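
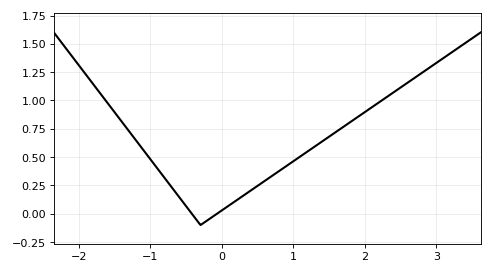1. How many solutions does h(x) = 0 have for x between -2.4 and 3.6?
2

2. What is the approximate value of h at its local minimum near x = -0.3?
-0.1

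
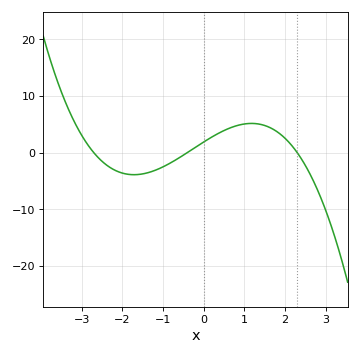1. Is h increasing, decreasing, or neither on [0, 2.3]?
neither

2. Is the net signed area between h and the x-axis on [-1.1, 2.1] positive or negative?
positive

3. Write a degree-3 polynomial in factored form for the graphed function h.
y = -0.75(x + 2.7)(x + 0.4)(x - 2.3)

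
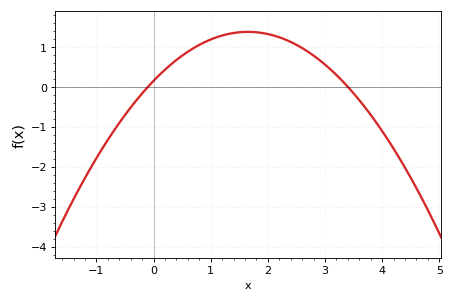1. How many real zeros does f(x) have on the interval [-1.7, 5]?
2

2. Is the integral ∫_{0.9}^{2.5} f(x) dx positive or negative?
positive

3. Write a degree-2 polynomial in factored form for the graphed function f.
y = -0.45(x + 0.1)(x - 3.4)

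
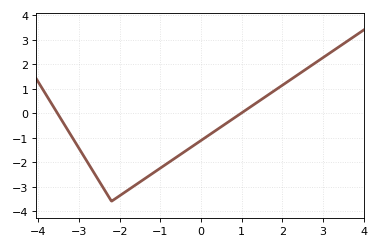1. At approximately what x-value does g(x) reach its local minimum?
-2.2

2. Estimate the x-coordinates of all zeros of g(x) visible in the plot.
-3.6, 1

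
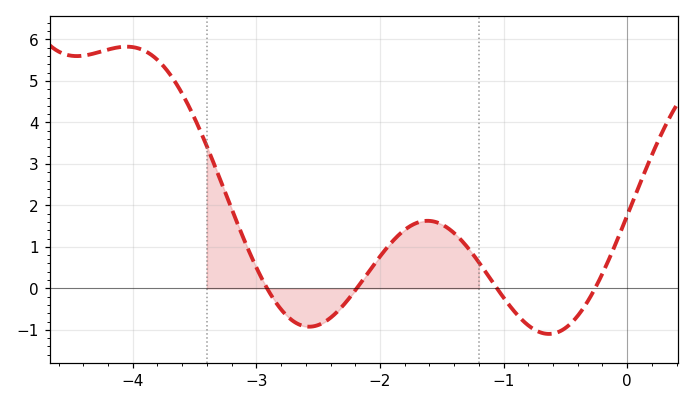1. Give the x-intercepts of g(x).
-2.9, -2.2, -1.1, -0.3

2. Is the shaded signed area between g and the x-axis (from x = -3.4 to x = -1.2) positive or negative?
positive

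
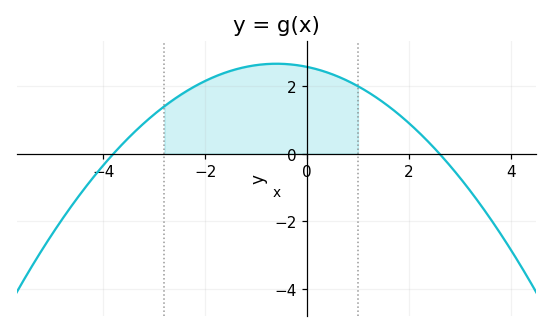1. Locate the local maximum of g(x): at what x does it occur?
-0.6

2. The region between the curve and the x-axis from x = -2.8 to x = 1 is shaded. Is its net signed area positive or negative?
positive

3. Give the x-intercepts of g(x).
-3.8, 2.6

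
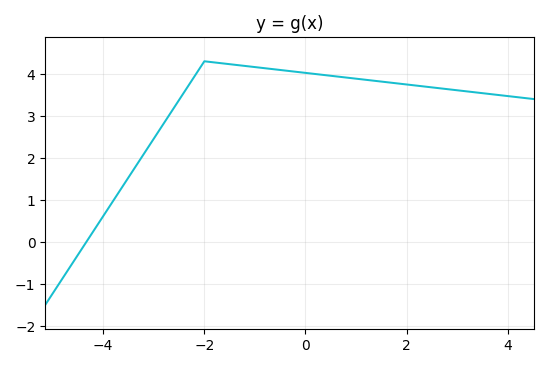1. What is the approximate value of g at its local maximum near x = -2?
4.3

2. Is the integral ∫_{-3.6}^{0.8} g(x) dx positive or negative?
positive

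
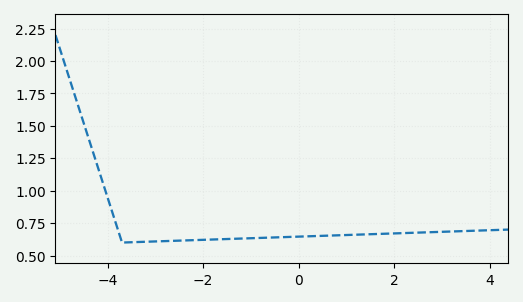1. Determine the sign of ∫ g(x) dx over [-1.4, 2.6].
positive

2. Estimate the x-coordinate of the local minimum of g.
-3.6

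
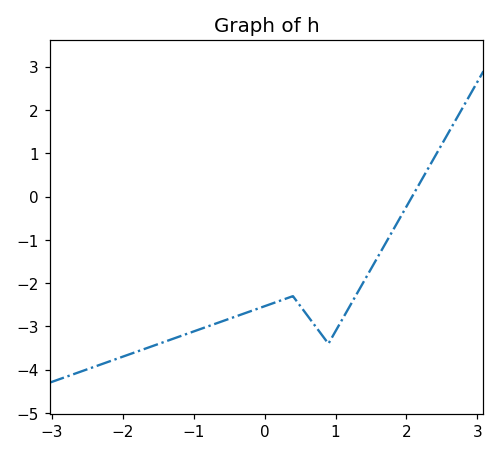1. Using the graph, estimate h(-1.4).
-3.35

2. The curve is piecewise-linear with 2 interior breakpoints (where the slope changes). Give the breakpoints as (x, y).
(0.4, -2.3); (0.9, -3.4)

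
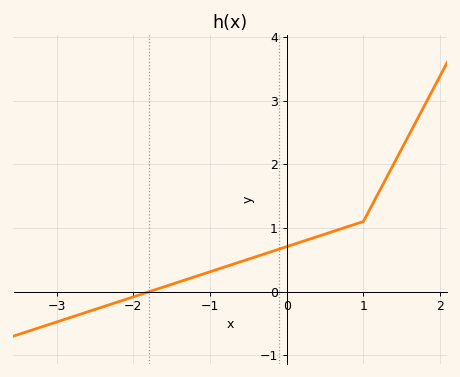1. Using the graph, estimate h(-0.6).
0.469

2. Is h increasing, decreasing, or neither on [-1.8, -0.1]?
increasing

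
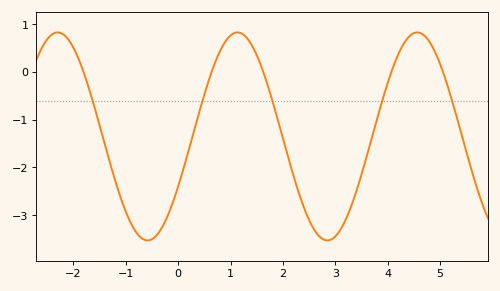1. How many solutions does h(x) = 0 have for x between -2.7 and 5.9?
5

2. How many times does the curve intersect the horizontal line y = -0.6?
5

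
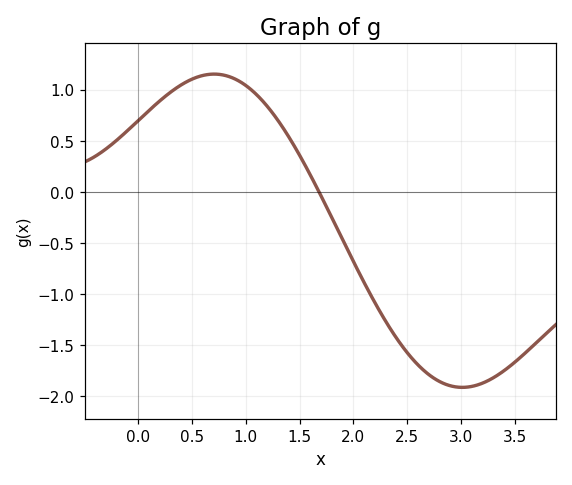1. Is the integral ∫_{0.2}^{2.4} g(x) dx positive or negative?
positive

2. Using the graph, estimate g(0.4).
1.05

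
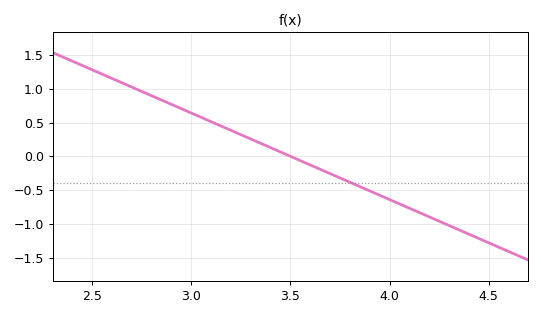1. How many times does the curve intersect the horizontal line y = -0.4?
1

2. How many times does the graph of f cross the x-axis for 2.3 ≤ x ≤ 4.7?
1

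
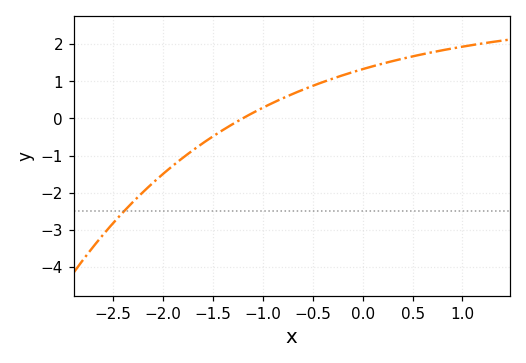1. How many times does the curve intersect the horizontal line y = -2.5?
1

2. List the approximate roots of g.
-1.2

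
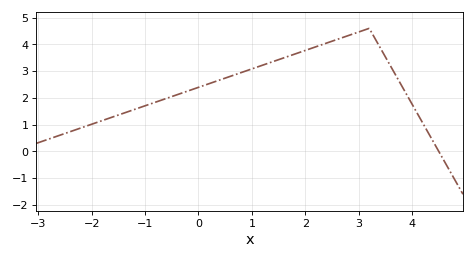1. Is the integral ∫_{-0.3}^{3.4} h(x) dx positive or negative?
positive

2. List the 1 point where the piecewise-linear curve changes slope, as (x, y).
(3.2, 4.6)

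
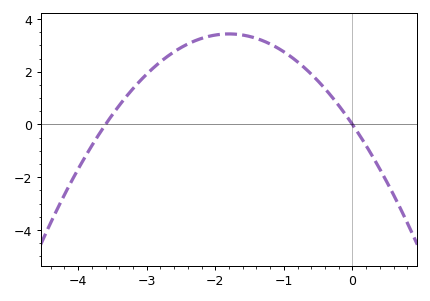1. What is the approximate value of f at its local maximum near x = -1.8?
3.43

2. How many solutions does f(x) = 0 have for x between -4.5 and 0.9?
2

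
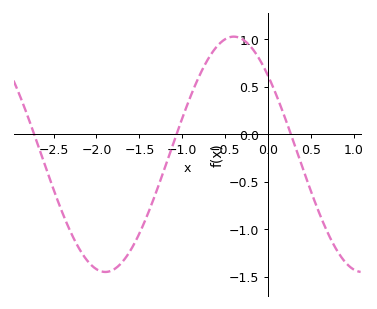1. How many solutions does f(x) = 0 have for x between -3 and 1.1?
3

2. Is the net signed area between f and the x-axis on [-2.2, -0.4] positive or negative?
negative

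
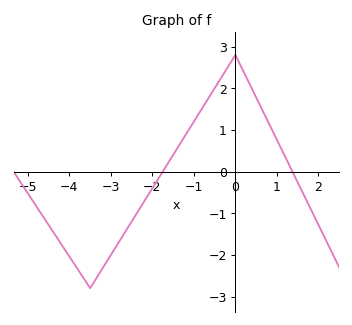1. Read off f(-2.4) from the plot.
-1.04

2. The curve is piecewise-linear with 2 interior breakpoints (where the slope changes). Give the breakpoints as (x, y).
(-3.5, -2.8); (0, 2.8)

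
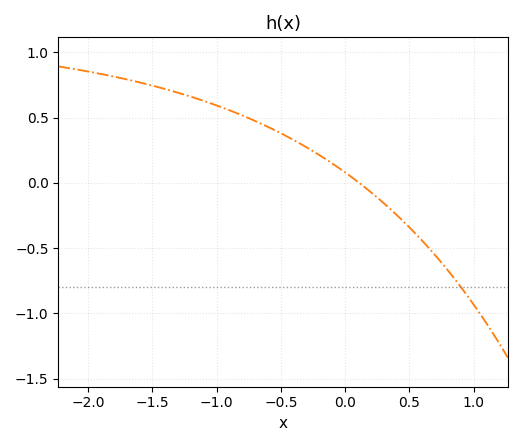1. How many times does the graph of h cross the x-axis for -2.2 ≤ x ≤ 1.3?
1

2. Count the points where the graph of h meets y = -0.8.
1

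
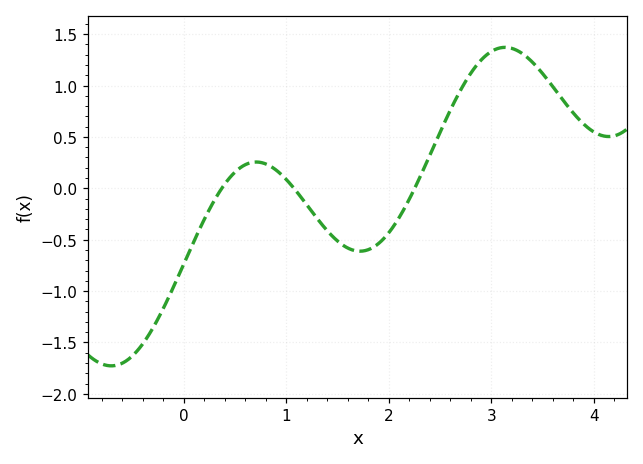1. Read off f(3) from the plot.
1.33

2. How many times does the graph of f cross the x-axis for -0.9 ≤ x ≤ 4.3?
3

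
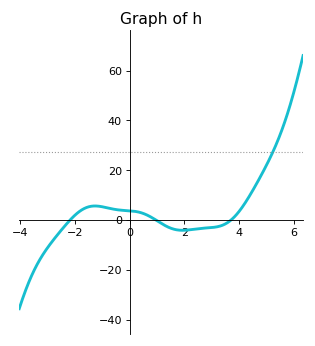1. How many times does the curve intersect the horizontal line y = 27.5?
1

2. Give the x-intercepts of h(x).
-2.2, 1, 3.8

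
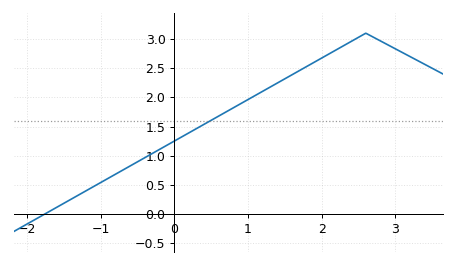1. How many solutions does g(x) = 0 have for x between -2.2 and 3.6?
1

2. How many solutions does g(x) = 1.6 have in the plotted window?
1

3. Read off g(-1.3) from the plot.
0.35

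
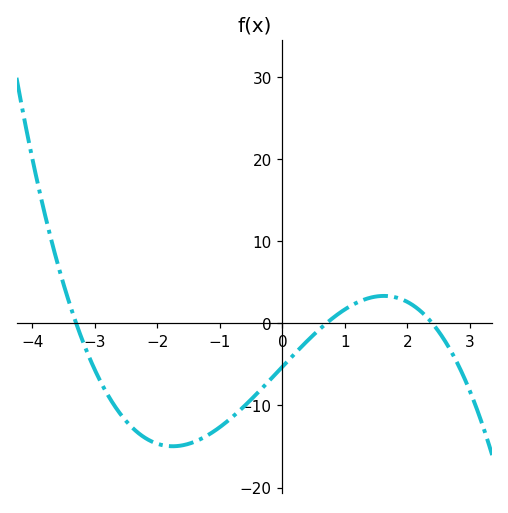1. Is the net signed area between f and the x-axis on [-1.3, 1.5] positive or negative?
negative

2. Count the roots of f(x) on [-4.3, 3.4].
3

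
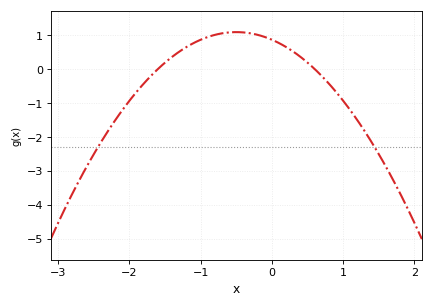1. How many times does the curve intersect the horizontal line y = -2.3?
2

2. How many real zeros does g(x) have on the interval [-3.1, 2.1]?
2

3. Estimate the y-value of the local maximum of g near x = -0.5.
1.09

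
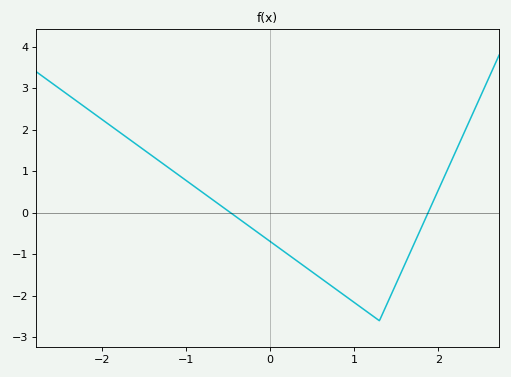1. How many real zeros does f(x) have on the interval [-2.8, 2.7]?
2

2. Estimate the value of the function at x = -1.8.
1.95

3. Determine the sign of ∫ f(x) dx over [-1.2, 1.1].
negative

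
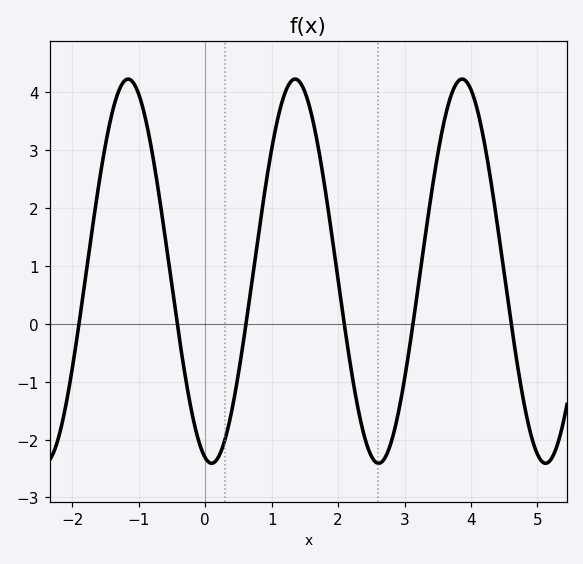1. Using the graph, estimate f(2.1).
-0.066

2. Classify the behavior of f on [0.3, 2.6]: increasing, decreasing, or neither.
neither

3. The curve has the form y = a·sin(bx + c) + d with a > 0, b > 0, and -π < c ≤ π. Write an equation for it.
y = 3.32sin(2.5x - 1.81) + 0.91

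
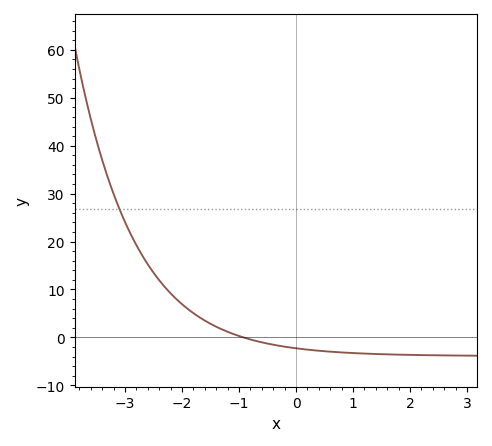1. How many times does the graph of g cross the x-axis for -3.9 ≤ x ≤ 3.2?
1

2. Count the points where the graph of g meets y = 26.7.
1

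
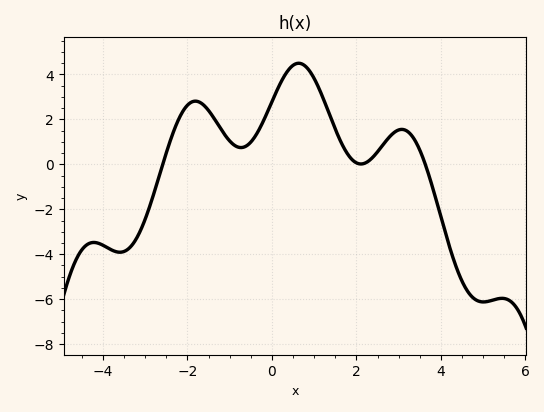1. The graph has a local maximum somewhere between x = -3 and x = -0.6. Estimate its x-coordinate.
-1.8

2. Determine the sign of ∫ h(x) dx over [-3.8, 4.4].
positive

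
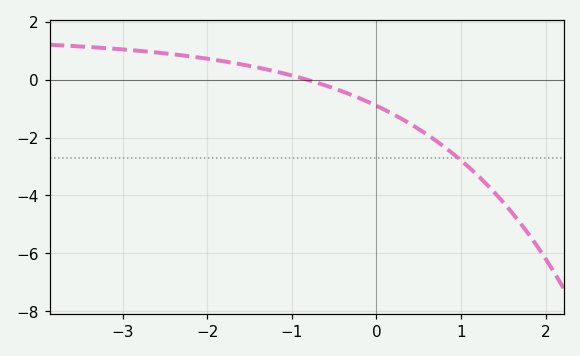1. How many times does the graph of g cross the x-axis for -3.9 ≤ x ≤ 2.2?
1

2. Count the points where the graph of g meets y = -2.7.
1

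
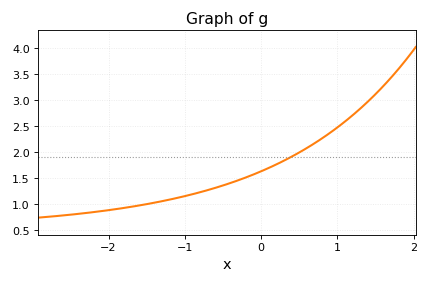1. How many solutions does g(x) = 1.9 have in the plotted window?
1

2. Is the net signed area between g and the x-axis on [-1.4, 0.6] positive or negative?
positive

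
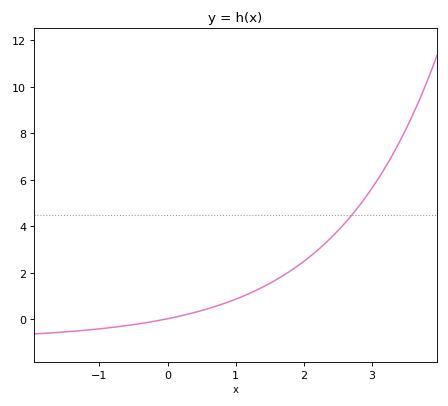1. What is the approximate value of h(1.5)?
1.55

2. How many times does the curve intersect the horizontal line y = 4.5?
1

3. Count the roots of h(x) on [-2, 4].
1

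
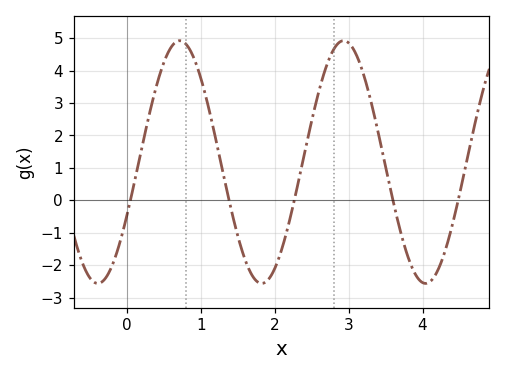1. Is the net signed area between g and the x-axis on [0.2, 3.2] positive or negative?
positive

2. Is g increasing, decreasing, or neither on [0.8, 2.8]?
neither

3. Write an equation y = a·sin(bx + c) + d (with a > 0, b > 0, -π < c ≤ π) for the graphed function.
y = 3.74sin(2.8x - 0.44) + 1.18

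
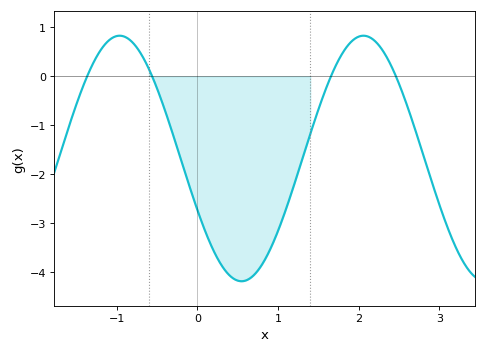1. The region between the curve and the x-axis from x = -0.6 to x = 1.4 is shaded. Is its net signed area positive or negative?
negative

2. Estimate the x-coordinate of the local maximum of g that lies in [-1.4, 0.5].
-1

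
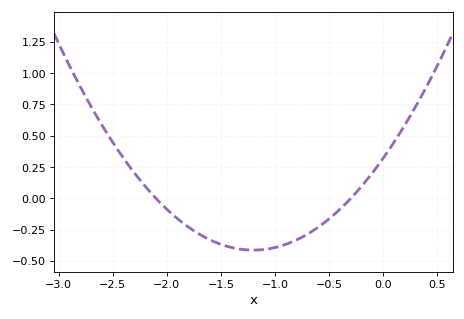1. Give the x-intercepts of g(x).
-2.1, -0.3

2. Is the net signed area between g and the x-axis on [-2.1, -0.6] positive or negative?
negative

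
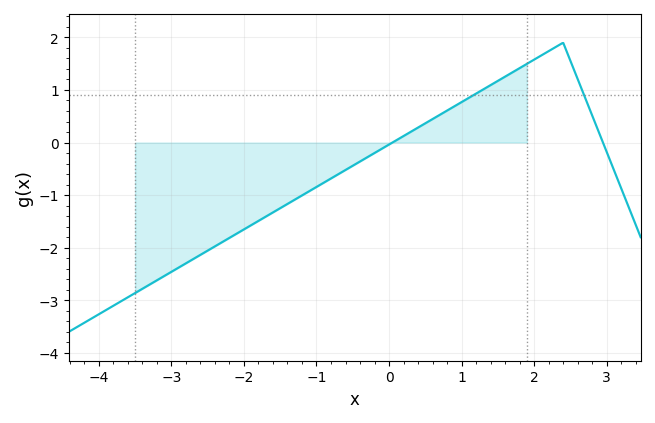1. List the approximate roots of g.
0, 3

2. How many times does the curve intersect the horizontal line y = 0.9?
2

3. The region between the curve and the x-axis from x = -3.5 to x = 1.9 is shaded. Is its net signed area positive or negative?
negative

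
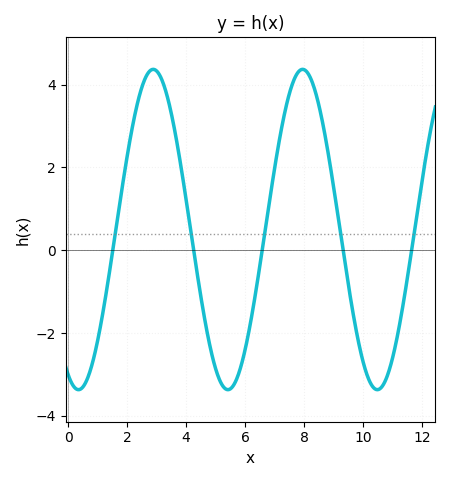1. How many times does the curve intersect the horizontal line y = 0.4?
5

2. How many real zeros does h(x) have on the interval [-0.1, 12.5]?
5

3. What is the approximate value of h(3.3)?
3.8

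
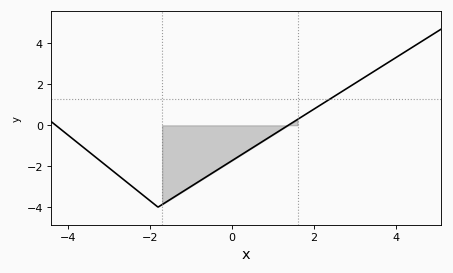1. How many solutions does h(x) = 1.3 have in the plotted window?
1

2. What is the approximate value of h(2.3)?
1.2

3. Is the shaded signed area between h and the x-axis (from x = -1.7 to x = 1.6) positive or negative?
negative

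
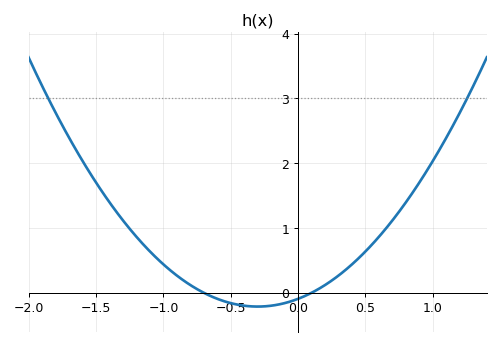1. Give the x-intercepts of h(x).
-0.7, 0.1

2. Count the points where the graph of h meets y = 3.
2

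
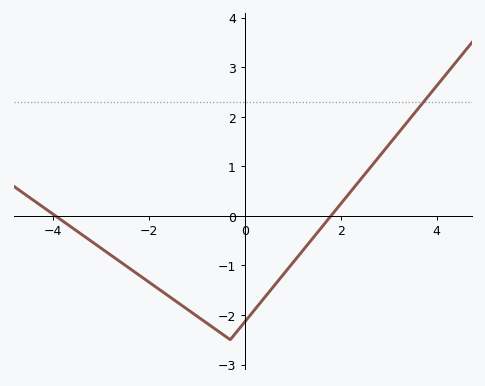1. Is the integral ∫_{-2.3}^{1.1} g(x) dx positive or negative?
negative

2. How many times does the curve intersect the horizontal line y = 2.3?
1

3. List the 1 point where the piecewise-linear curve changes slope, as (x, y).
(-0.3, -2.5)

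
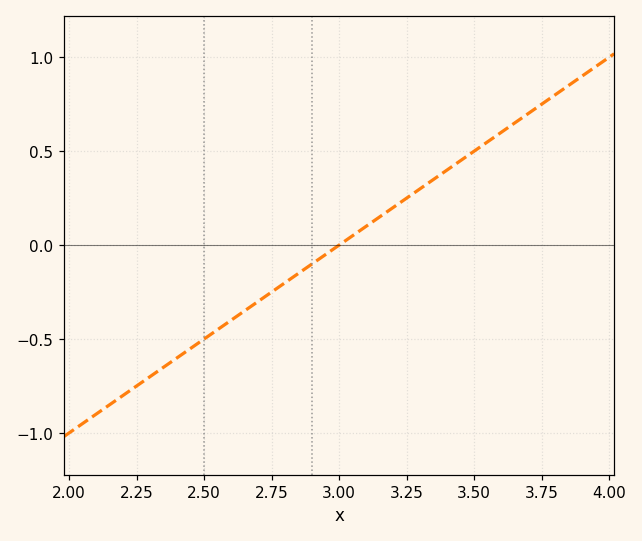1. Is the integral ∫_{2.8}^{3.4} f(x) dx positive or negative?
positive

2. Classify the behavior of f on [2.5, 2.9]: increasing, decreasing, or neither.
increasing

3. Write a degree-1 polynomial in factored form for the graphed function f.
y = 1(x - 3)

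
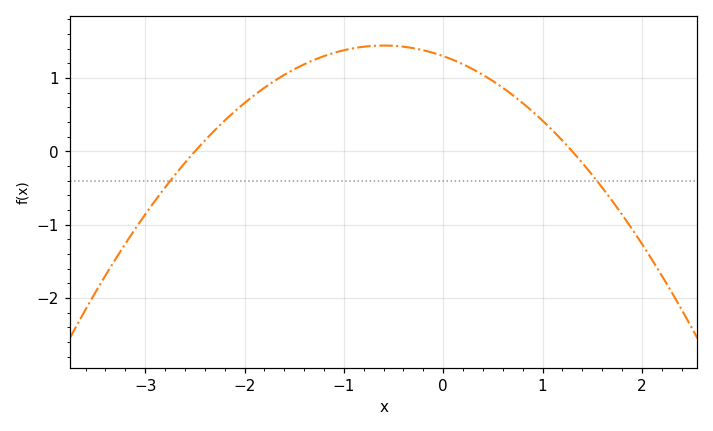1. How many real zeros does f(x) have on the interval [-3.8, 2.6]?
2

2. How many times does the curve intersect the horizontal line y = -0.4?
2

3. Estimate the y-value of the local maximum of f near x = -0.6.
1.4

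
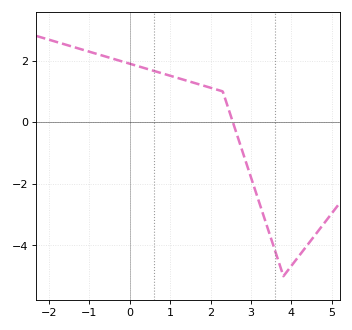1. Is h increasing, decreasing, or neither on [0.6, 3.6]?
decreasing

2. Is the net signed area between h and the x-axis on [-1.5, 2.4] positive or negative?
positive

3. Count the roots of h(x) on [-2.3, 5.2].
1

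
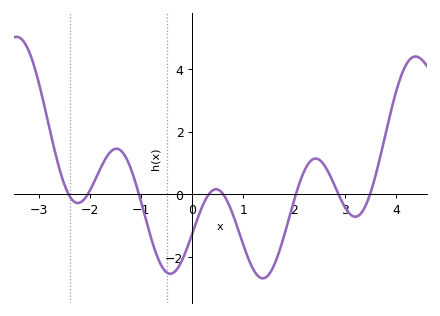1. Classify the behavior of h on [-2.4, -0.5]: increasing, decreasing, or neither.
neither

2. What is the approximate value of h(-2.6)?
0.8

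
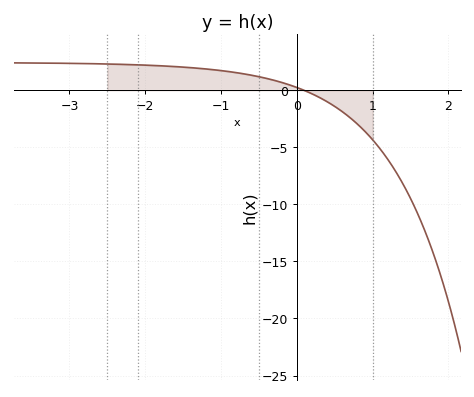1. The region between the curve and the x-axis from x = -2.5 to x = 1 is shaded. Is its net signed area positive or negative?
positive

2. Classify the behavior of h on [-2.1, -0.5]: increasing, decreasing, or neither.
decreasing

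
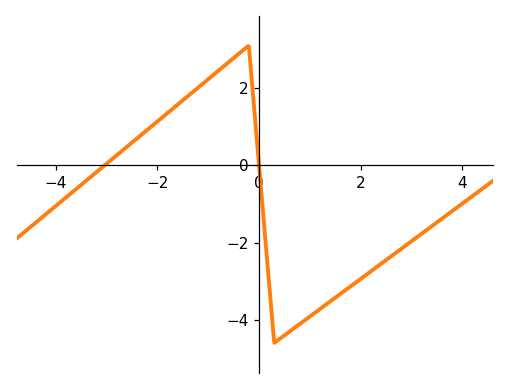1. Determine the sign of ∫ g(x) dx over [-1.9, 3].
negative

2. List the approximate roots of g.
-3, 0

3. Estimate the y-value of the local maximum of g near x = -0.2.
3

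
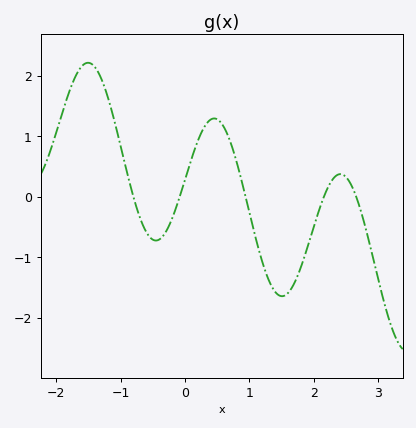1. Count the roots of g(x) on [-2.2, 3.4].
5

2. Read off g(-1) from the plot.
0.8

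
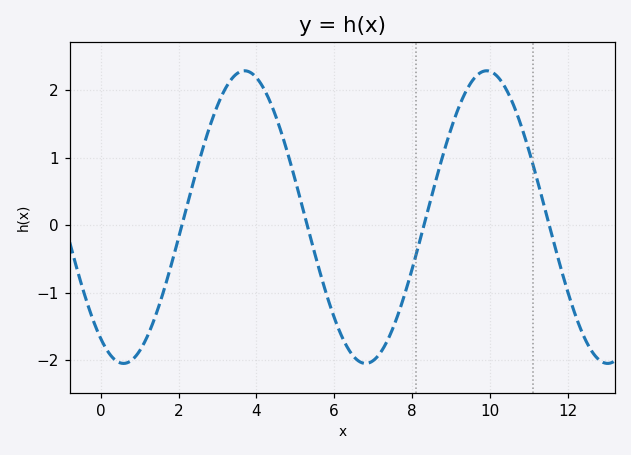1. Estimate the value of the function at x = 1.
-1.86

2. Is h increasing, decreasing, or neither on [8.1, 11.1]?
neither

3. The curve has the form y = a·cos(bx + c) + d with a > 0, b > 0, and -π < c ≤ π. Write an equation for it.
y = 2.17cos(1.01x + 2.55) + 0.12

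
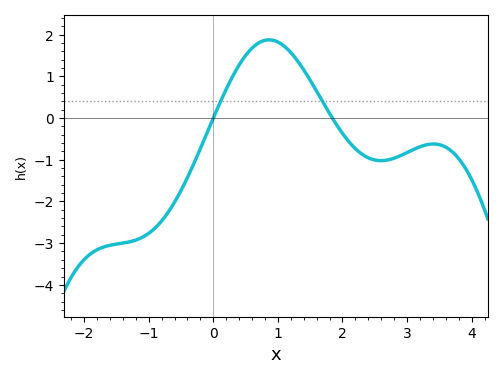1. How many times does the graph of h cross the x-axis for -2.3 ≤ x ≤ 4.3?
2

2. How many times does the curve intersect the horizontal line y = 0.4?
2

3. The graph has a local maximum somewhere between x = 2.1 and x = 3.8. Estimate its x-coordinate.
3.41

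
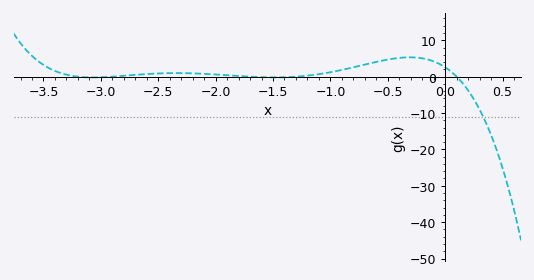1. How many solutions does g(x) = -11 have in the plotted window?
1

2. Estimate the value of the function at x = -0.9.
1.85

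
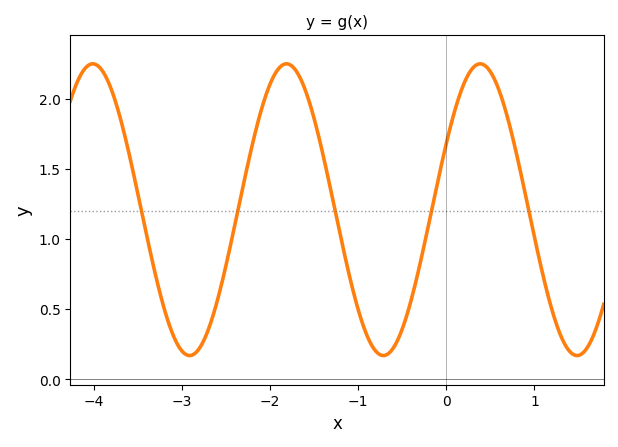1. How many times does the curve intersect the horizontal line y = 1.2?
5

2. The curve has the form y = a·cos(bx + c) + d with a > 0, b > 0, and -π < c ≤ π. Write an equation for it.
y = 1.04cos(2.86x - 1.1) + 1.21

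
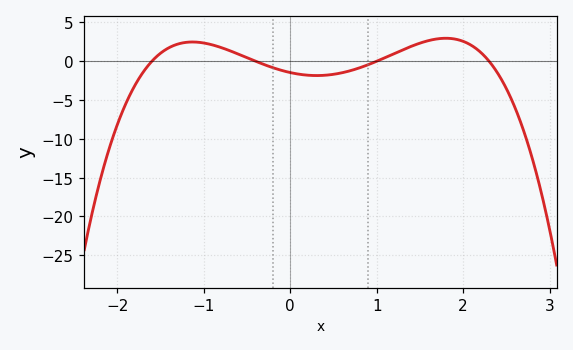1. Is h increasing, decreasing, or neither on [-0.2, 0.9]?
neither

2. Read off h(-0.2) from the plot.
-1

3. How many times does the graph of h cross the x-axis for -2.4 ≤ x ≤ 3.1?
4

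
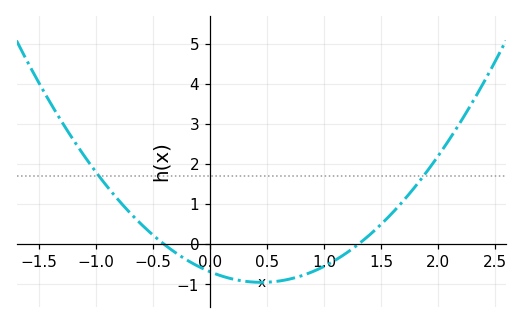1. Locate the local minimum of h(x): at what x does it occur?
0.45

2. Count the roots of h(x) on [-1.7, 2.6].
2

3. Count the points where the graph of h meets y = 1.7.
2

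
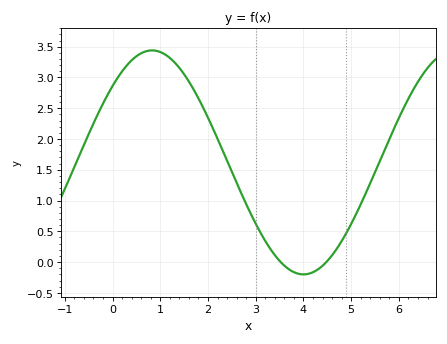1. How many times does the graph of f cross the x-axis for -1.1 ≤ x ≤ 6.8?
2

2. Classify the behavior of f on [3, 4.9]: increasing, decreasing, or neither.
neither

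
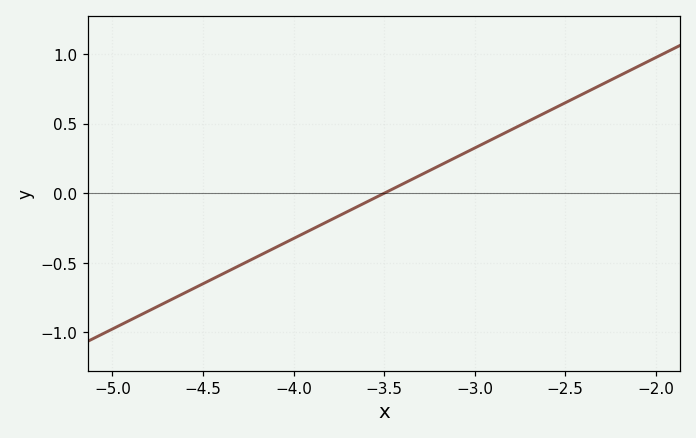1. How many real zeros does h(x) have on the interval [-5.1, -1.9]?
1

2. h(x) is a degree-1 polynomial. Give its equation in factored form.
y = 0.65(x + 3.5)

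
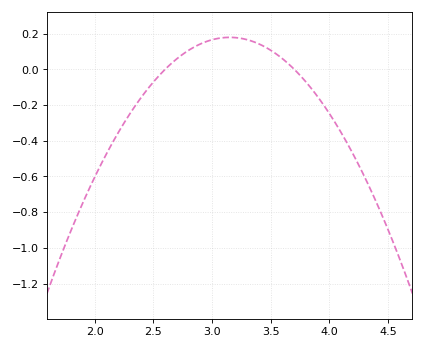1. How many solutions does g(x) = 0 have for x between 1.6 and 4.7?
2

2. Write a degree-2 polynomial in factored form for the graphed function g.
y = -0.59(x - 2.6)(x - 3.7)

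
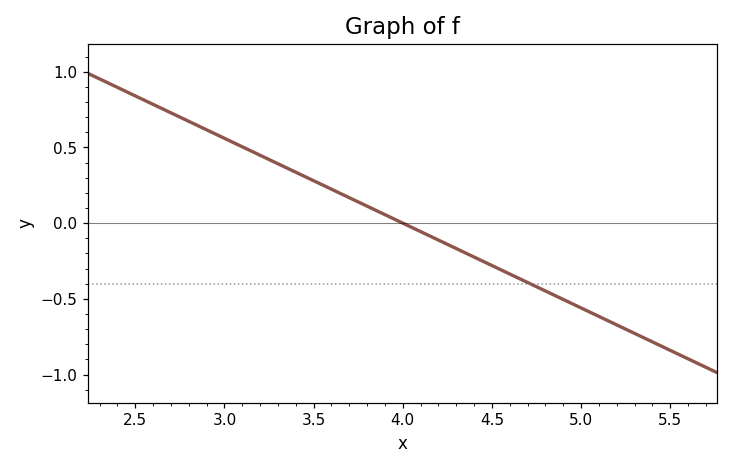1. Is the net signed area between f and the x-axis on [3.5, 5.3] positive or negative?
negative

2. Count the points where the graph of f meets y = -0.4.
1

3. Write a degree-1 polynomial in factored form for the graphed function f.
y = -0.56(x - 4)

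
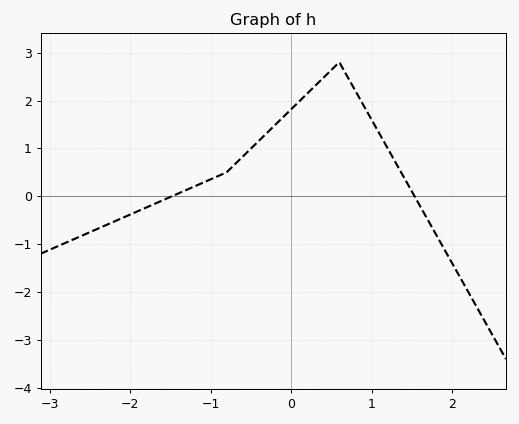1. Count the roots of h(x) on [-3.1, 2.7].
2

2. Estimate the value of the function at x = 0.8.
2.2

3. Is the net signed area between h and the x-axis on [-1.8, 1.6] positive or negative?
positive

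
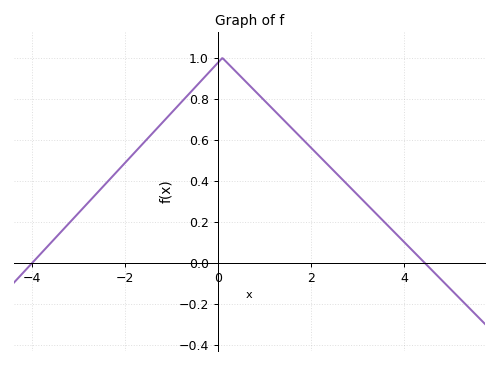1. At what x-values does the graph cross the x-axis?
-4, 4.4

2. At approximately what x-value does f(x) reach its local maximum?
0.2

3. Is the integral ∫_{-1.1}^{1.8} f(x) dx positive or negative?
positive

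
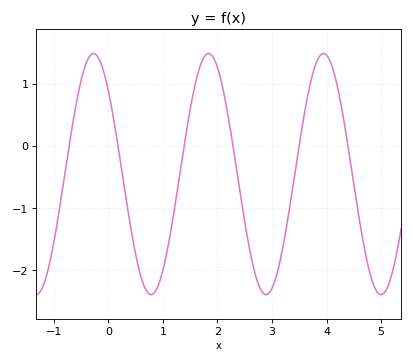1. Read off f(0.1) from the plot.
0.413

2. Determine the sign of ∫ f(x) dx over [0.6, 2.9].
negative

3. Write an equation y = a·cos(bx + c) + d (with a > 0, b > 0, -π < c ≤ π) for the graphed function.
y = 1.94cos(2.98x + 0.812) - 0.45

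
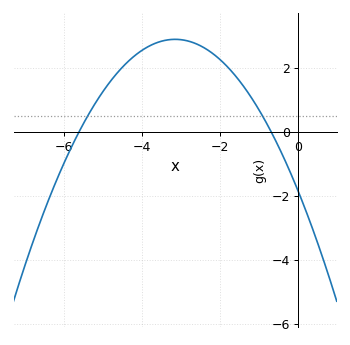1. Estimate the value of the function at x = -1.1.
0.8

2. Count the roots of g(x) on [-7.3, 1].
2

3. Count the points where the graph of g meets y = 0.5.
2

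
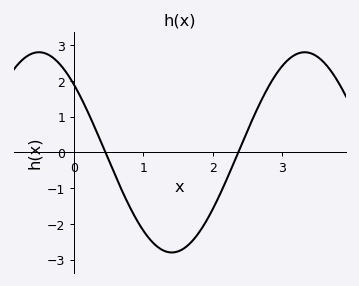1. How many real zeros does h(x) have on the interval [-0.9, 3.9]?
2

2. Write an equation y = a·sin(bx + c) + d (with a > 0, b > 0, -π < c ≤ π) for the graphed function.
y = 2.8sin(1.6x + 2.4) + 0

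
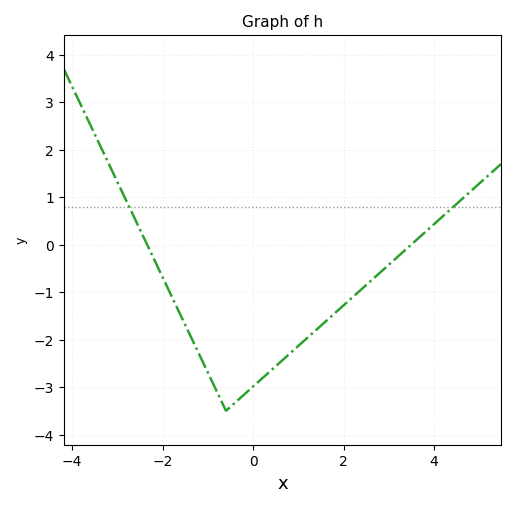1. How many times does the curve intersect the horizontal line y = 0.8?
2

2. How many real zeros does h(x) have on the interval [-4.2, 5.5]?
2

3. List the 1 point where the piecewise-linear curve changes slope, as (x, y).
(-0.6, -3.5)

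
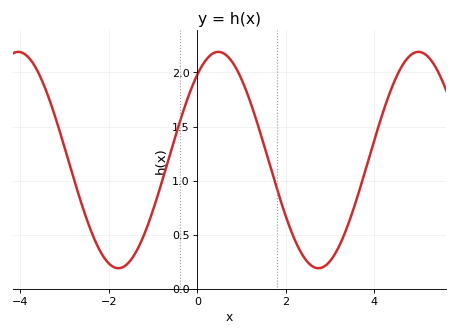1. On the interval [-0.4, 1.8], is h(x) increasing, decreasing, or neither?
neither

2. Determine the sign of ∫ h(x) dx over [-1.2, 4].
positive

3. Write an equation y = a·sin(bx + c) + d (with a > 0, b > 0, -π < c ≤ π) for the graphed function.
y = 1sin(1.39x + 0.91) + 1.19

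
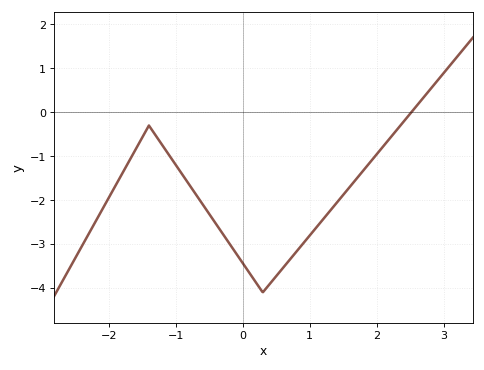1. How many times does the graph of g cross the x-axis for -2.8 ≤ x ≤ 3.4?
1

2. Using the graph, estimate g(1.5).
-1.9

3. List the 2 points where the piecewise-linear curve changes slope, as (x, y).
(-1.4, -0.3); (0.3, -4.1)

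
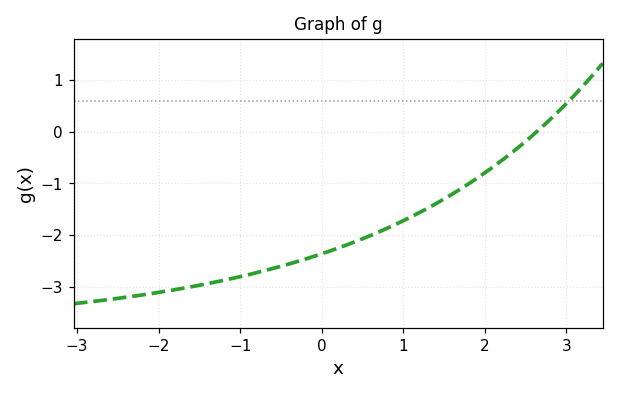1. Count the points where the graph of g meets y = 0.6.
1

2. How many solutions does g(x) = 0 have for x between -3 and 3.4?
1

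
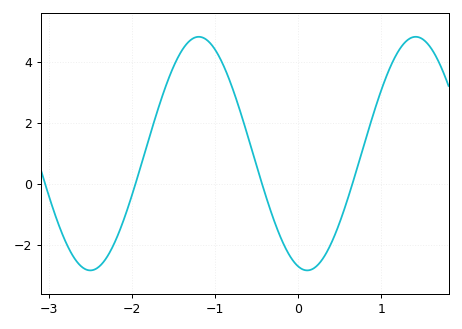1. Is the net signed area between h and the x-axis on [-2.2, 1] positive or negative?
positive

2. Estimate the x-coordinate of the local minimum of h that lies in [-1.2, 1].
0.1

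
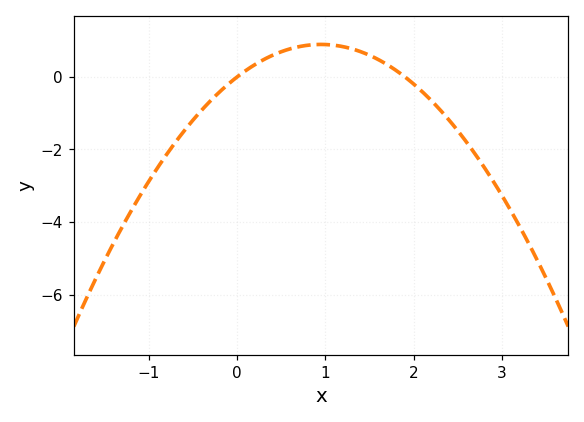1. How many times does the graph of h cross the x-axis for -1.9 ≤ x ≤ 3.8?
2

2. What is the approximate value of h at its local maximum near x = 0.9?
0.893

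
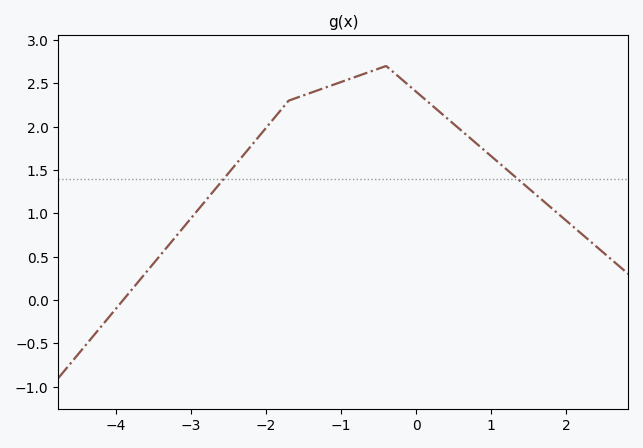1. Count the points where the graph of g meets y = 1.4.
2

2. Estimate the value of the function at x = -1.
2.5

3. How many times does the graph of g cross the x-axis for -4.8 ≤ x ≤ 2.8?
1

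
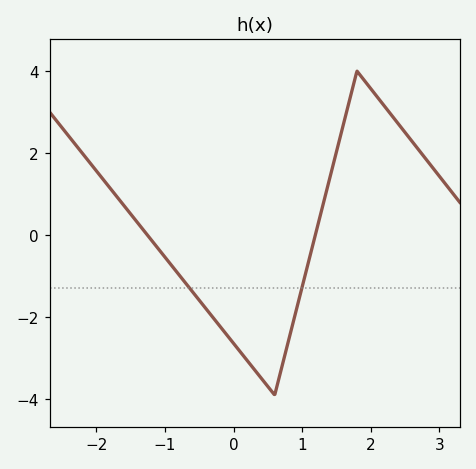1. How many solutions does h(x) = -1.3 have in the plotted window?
2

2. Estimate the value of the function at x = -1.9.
1.4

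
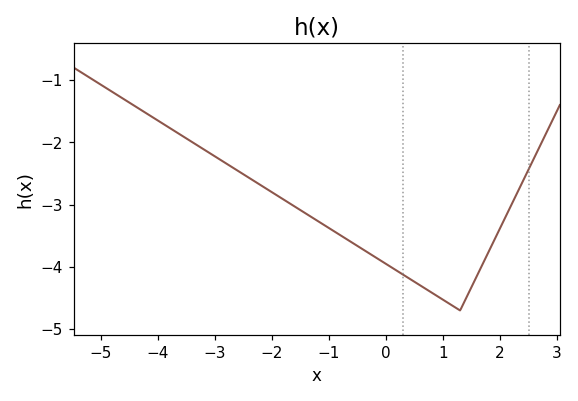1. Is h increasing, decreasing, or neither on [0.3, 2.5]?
neither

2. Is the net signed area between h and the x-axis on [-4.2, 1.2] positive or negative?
negative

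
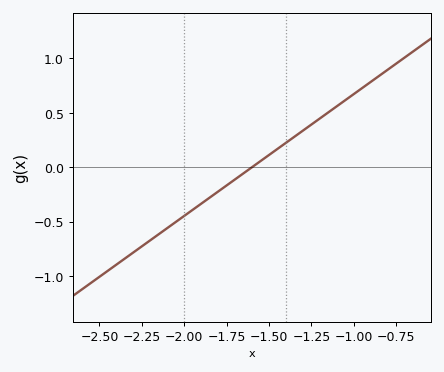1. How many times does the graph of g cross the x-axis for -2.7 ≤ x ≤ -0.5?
1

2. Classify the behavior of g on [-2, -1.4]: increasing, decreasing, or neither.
increasing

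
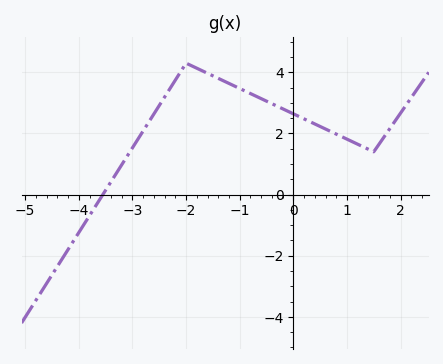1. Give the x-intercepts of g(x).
-3.6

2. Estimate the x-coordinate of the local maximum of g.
-2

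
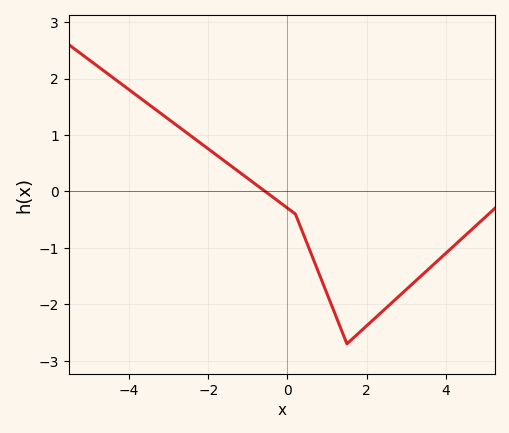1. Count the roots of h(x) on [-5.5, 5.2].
1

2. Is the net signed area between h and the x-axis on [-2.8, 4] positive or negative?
negative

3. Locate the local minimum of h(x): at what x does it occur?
1.5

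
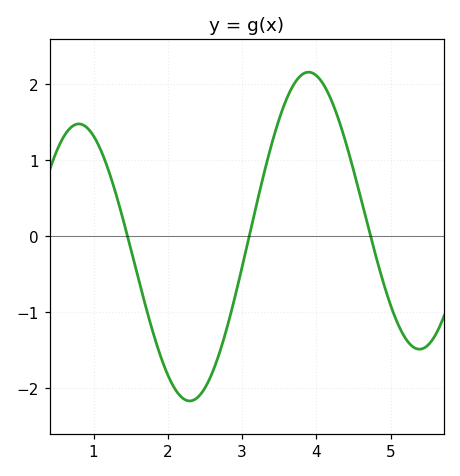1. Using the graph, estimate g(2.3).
-2.16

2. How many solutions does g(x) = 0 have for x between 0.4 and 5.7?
3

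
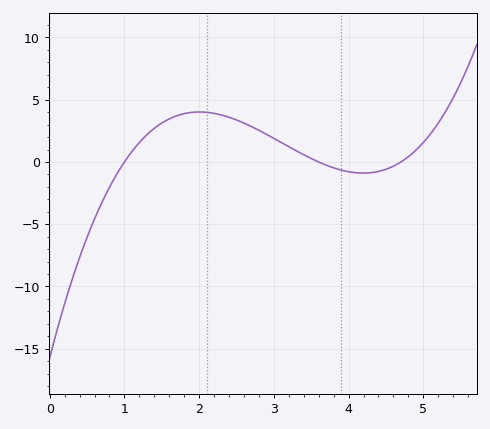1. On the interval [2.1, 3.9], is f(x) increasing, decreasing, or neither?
decreasing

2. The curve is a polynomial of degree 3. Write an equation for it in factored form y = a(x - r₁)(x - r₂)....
y = 0.93(x - 1)(x - 3.6)(x - 4.7)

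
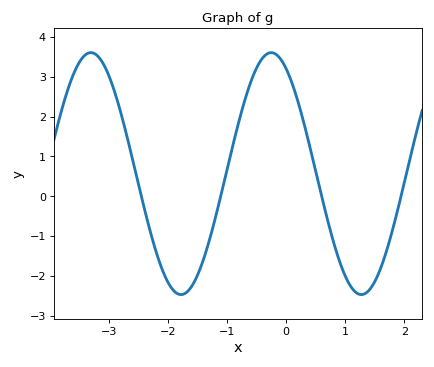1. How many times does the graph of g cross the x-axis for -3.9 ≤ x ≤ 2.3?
4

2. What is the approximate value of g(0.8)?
-1.1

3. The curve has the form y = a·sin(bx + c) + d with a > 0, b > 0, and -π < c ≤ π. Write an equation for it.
y = 3.04sin(2.1x + 2.1) + 0.57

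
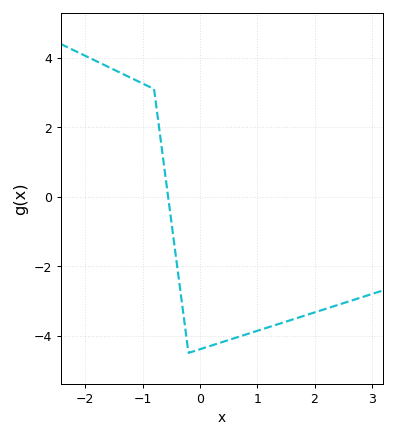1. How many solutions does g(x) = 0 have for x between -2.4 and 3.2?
1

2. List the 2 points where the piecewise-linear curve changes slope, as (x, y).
(-0.8, 3.1); (-0.2, -4.5)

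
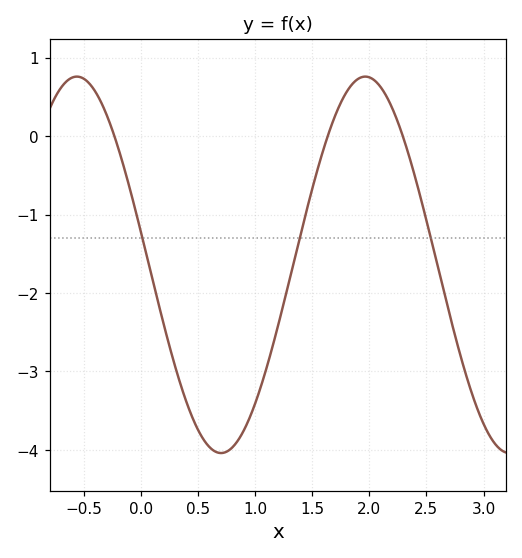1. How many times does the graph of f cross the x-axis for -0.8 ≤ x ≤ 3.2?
3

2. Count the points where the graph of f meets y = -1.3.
3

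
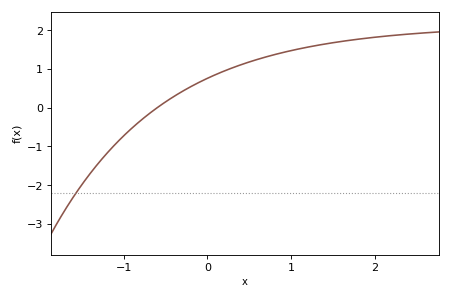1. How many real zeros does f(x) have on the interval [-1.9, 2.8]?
1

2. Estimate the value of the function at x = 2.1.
1.84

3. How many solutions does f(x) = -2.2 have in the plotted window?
1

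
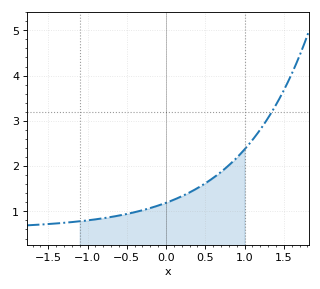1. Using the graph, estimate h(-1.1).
0.8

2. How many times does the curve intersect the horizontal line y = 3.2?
1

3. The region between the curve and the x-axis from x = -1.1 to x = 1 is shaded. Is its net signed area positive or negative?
positive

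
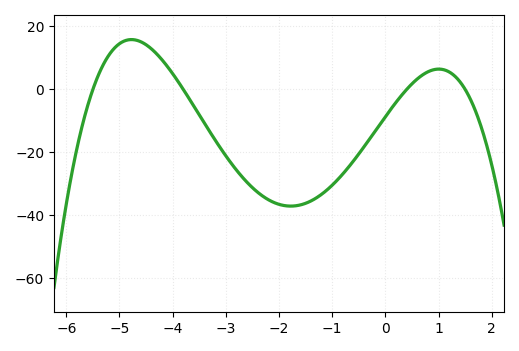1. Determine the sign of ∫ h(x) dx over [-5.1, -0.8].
negative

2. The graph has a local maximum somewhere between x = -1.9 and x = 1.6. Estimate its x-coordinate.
1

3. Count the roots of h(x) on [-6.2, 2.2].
4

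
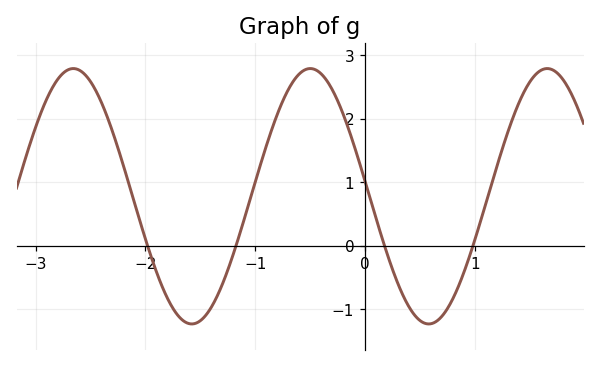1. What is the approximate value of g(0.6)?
-1.23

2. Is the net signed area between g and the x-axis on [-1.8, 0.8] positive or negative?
positive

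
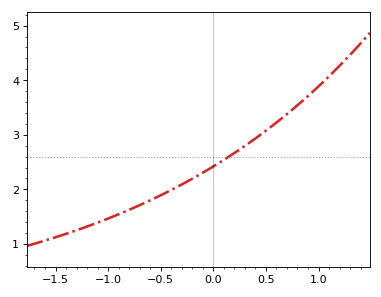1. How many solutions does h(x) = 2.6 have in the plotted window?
1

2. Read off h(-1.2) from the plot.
1.32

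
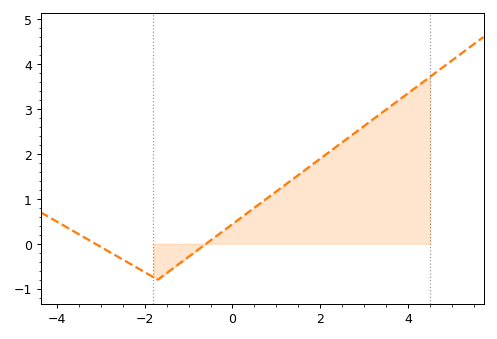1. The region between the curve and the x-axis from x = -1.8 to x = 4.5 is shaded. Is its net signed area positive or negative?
positive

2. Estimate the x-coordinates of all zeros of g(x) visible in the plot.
-3.12, -0.601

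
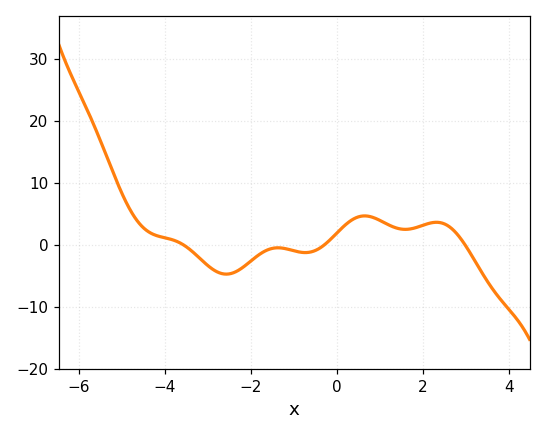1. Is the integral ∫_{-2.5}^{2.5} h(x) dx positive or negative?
positive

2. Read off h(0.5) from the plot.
4.51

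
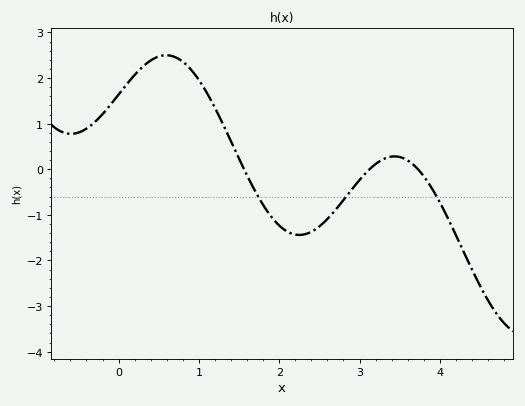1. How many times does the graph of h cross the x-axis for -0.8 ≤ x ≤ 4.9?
3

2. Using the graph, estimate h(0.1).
1.86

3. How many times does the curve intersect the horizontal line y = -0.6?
3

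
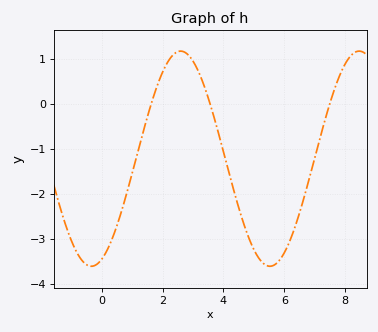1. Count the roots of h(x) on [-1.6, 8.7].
3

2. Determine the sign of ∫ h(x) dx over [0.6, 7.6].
negative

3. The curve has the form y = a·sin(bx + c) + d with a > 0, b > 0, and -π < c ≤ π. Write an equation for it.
y = 2.39sin(1.07x - 1.2) - 1.21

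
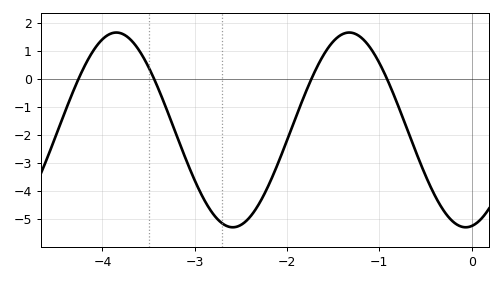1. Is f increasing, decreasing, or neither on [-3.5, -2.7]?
decreasing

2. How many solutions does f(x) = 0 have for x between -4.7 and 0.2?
4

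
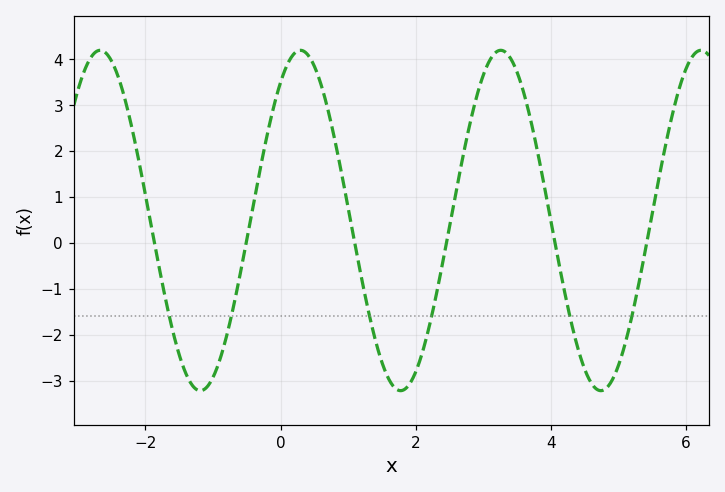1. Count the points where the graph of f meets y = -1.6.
6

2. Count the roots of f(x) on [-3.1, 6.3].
6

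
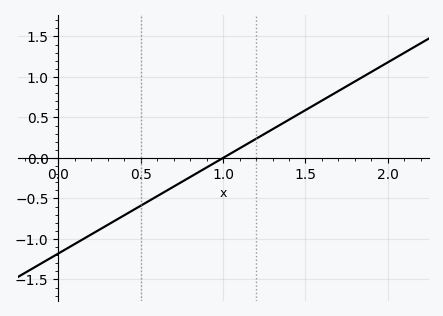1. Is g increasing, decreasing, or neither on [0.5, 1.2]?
increasing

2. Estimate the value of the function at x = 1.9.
1.06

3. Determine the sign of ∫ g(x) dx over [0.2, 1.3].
negative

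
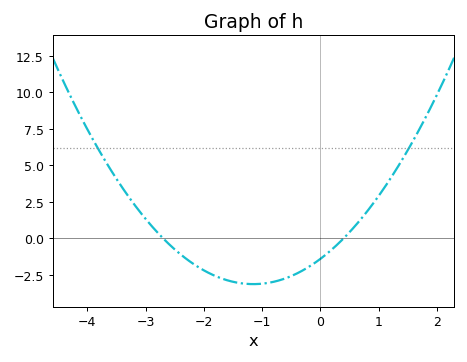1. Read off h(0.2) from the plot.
-0.8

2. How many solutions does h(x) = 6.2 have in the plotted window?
2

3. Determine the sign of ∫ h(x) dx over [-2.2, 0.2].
negative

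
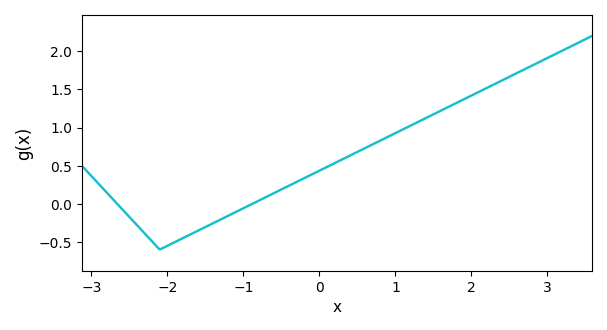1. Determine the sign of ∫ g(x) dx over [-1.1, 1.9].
positive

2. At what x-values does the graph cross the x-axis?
-2.7, -0.9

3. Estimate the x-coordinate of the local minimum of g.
-2.1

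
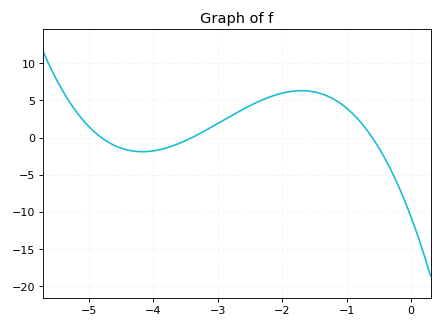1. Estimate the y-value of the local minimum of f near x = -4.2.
-2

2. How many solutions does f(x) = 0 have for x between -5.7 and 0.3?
3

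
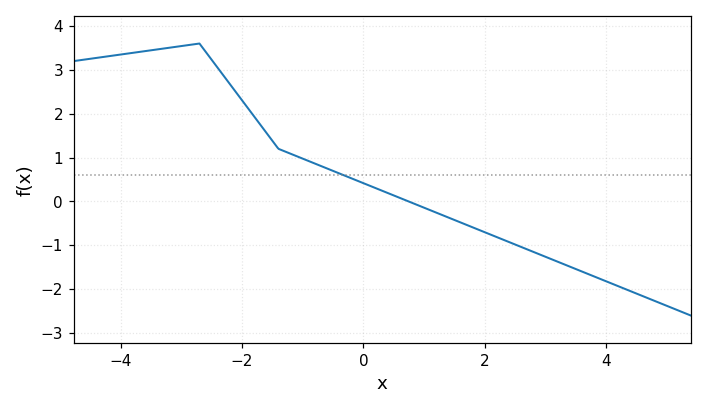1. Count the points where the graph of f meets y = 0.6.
1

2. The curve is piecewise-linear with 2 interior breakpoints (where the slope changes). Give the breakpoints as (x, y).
(-2.7, 3.6); (-1.4, 1.2)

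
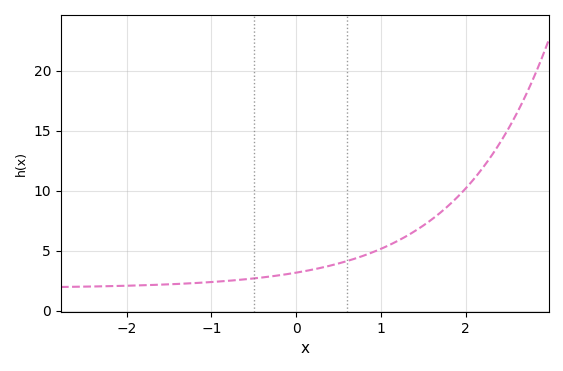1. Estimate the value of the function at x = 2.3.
13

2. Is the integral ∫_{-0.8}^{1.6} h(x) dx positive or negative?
positive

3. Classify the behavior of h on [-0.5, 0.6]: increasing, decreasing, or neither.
increasing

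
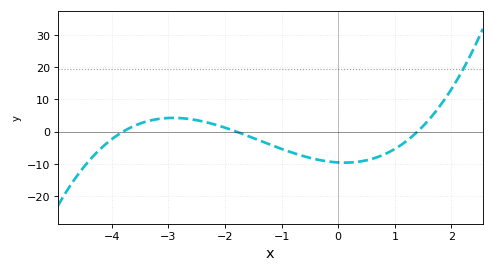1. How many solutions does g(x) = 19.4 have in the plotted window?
1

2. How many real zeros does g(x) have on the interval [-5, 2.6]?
3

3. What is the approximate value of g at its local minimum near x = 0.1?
-10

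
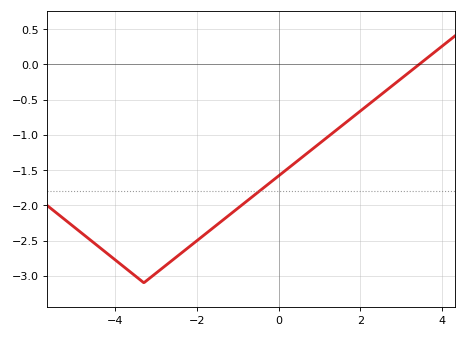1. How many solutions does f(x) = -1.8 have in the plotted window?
1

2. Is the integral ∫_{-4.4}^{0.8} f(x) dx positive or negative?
negative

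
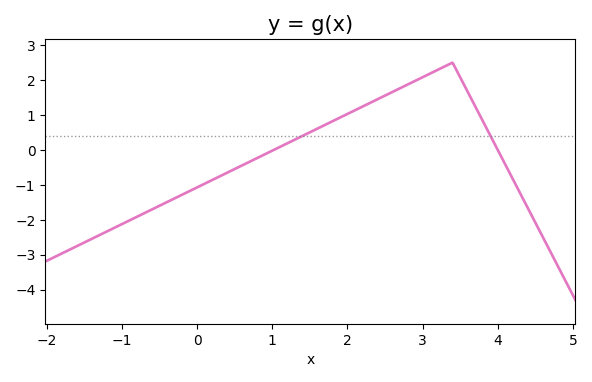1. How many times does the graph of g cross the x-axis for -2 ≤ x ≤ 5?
2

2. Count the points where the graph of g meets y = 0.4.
2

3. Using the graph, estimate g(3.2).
2.29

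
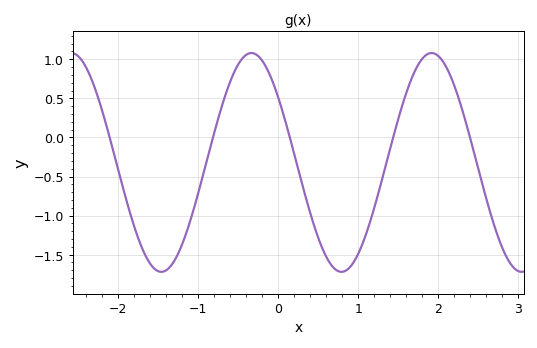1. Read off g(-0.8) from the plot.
0.05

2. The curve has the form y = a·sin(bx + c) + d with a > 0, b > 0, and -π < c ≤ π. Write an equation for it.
y = 1.4sin(2.8x + 2.5) - 0.32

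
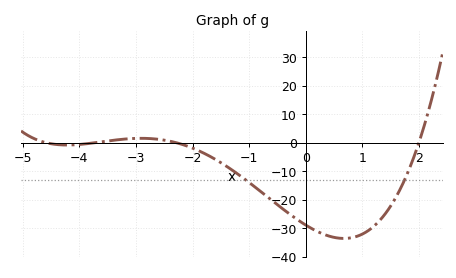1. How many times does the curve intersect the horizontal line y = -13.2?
2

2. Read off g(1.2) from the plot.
-29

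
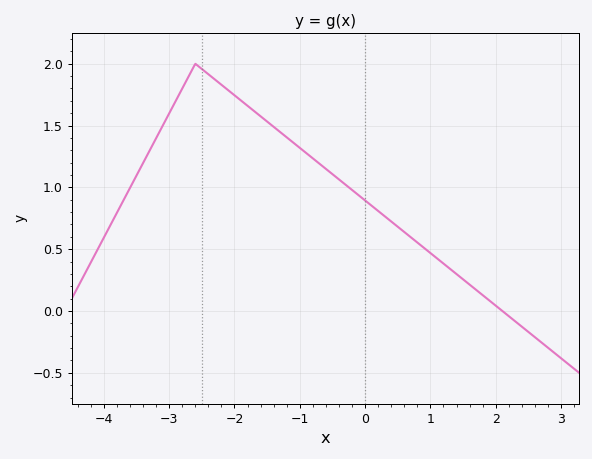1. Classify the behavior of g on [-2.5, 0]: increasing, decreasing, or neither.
decreasing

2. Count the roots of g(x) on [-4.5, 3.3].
1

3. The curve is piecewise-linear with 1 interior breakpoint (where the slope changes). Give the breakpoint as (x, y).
(-2.6, 2)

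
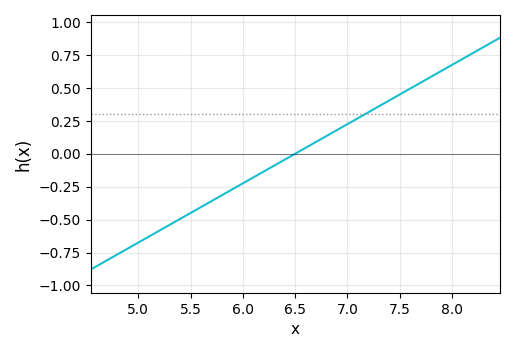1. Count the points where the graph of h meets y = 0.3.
1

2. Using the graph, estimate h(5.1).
-0.65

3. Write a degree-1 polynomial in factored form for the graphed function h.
y = 0.45(x - 6.5)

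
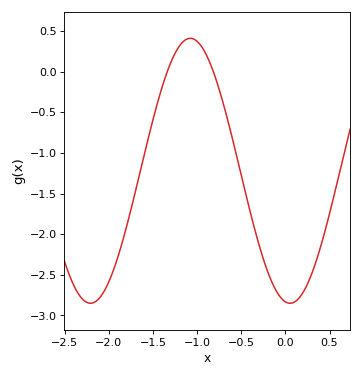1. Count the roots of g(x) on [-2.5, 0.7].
2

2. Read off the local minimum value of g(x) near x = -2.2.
-2.85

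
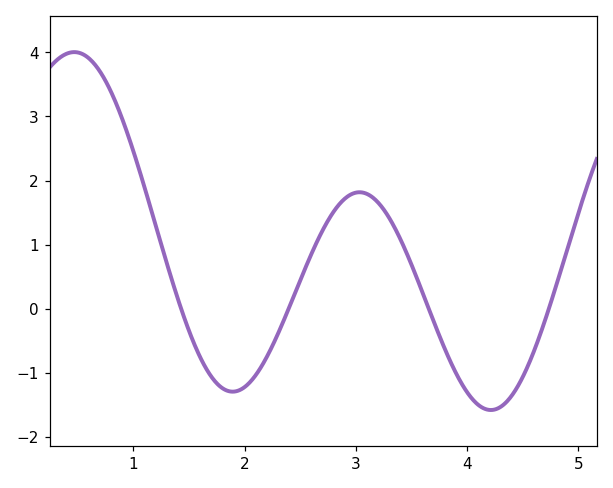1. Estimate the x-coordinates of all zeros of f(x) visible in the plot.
1.43, 2.4, 3.66, 4.74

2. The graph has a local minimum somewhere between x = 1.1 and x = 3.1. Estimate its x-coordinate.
1.89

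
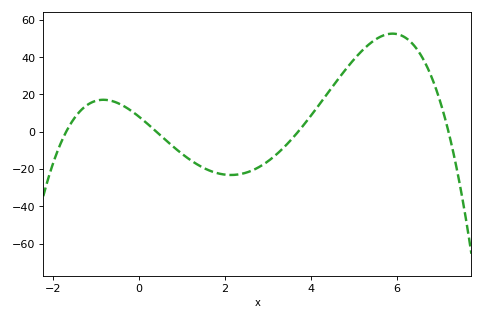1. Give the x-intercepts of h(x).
-1.7, 0.4, 3.7, 7.2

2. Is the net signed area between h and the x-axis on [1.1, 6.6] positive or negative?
positive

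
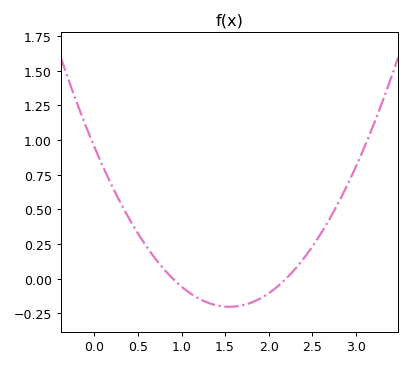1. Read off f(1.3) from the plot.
-0.173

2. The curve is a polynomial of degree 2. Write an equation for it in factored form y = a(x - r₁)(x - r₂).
y = 0.48(x - 0.9)(x - 2.2)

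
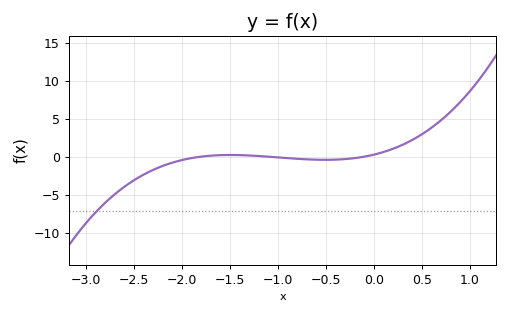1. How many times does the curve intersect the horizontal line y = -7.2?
1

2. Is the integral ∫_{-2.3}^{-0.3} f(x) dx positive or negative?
negative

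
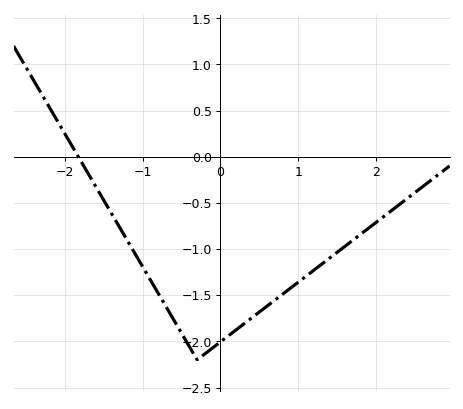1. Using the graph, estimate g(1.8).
-0.85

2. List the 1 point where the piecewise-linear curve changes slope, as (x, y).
(-0.3, -2.2)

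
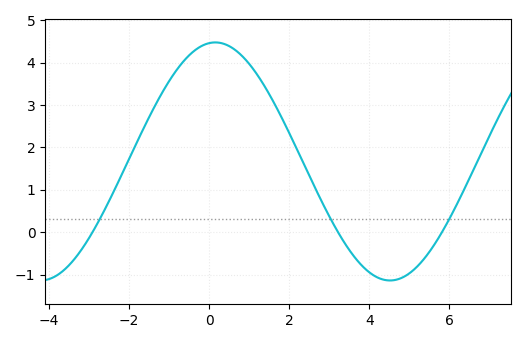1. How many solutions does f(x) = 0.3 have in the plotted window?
3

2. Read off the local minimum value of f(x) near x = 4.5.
-1.14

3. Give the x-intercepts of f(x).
-2.91, 3.22, 5.81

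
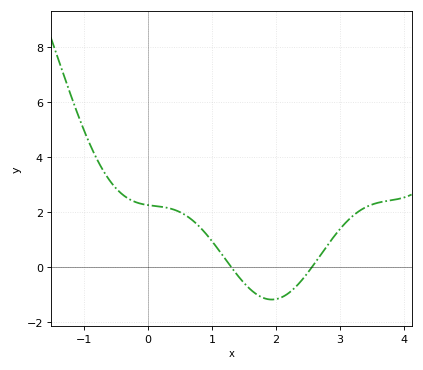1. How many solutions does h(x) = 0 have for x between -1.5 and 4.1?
2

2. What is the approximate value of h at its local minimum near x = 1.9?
-1.19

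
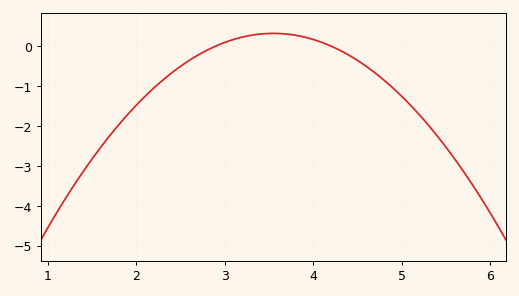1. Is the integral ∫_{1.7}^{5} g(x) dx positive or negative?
negative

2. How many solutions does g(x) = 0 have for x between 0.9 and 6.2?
2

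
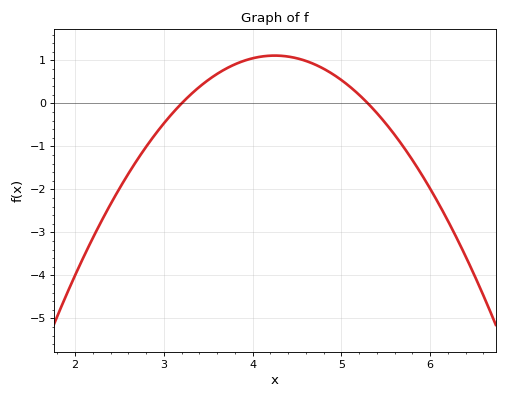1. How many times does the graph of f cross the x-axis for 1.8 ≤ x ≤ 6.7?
2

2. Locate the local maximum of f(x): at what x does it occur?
4.2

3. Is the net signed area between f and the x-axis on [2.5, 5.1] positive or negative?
positive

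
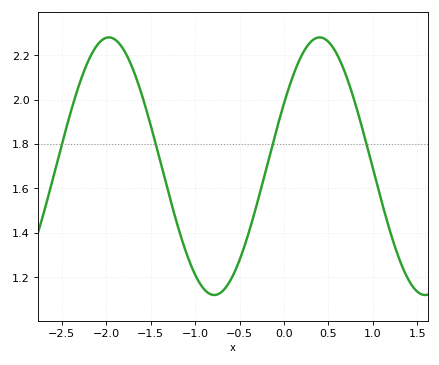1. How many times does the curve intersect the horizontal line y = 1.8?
4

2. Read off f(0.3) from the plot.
2.26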